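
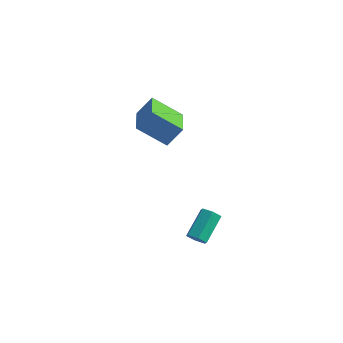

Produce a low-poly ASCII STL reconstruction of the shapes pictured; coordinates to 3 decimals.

solid 
facet normal -0.417 -0.469 -0.778
outer loop
vertex -2.836 -2.913 3.819
vertex -3.881 -1.192 3.342
vertex -1.385 -2.343 2.698
endloop
endfacet
facet normal 0.505 -0.832 0.231
outer loop
vertex -0.839 -1.728 3.718
vertex -2.836 -2.913 3.819
vertex -1.385 -2.343 2.698
endloop
endfacet
facet normal -0.417 -0.469 -0.778
outer loop
vertex -1.385 -2.343 2.698
vertex -3.881 -1.192 3.342
vertex -2.431 -0.621 2.221
endloop
endfacet
facet normal 0.756 0.297 -0.584
outer loop
vertex -2.431 -0.621 2.221
vertex -0.839 -1.728 3.718
vertex -1.385 -2.343 2.698
endloop
endfacet
facet normal -0.756 -0.297 0.584
outer loop
vertex -2.836 -2.913 3.819
vertex -3.335 -0.577 4.362
vertex -3.881 -1.192 3.342
endloop
endfacet
facet normal 0.505 -0.832 0.230
outer loop
vertex -2.289 -2.299 4.839
vertex -2.836 -2.913 3.819
vertex -0.839 -1.728 3.718
endloop
endfacet
facet normal -0.755 -0.297 0.584
outer loop
vertex -2.289 -2.299 4.839
vertex -3.335 -0.577 4.362
vertex -2.836 -2.913 3.819
endloop
endfacet
facet normal -0.506 0.831 -0.231
outer loop
vertex -3.881 -1.192 3.342
vertex -3.335 -0.577 4.362
vertex -2.431 -0.621 2.221
endloop
endfacet
facet normal 0.756 0.297 -0.584
outer loop
vertex -1.884 -0.007 3.241
vertex -0.839 -1.728 3.718
vertex -2.431 -0.621 2.221
endloop
endfacet
facet normal -0.505 0.832 -0.230
outer loop
vertex -2.431 -0.621 2.221
vertex -3.335 -0.577 4.362
vertex -1.884 -0.007 3.241
endloop
endfacet
facet normal 0.417 0.469 0.778
outer loop
vertex -1.884 -0.007 3.241
vertex -2.289 -2.299 4.839
vertex -0.839 -1.728 3.718
endloop
endfacet
facet normal 0.417 0.469 0.778
outer loop
vertex -3.335 -0.577 4.362
vertex -2.289 -2.299 4.839
vertex -1.884 -0.007 3.241
endloop
endfacet
facet normal 0.004 -0.834 -0.552
outer loop
vertex 1.137 -2.893 -3.557
vertex 0.813 -3.173 -3.136
vertex 0.537 -2.88 -3.581
endloop
endfacet
facet normal 0.045 0.552 -0.832
outer loop
vertex 1.137 -2.893 -3.557
vertex 0.537 -2.88 -3.581
vertex 1.13 -1.426 -2.584
endloop
endfacet
facet normal 0.045 0.552 -0.832
outer loop
vertex 1.13 -1.426 -2.584
vertex 0.537 -2.88 -3.581
vertex 0.53 -1.413 -2.608
endloop
endfacet
facet normal -0.004 0.833 0.554
outer loop
vertex 1.13 -1.426 -2.584
vertex 0.53 -1.413 -2.608
vertex 0.807 -1.707 -2.164
endloop
endfacet
facet normal 0.004 -0.834 -0.552
outer loop
vertex 0.537 -2.88 -3.581
vertex 0.813 -3.173 -3.136
vertex 0.214 -3.16 -3.16
endloop
endfacet
facet normal -0.843 0.295 -0.450
outer loop
vertex 0.537 -2.88 -3.581
vertex 0.214 -3.16 -3.16
vertex 0.53 -1.413 -2.608
endloop
endfacet
facet normal -0.843 0.295 -0.450
outer loop
vertex 0.53 -1.413 -2.608
vertex 0.214 -3.16 -3.16
vertex 0.207 -1.694 -2.187
endloop
endfacet
facet normal -0.003 0.833 0.553
outer loop
vertex 0.53 -1.413 -2.608
vertex 0.207 -1.694 -2.187
vertex 0.807 -1.707 -2.164
endloop
endfacet
facet normal 0.004 -0.833 -0.554
outer loop
vertex 0.214 -3.16 -3.16
vertex 0.813 -3.173 -3.136
vertex 0.49 -3.454 -2.716
endloop
endfacet
facet normal -0.888 -0.257 0.381
outer loop
vertex 0.214 -3.16 -3.16
vertex 0.49 -3.454 -2.716
vertex 0.207 -1.694 -2.187
endloop
endfacet
facet normal -0.888 -0.257 0.382
outer loop
vertex 0.207 -1.694 -2.187
vertex 0.49 -3.454 -2.716
vertex 0.483 -1.987 -1.743
endloop
endfacet
facet normal -0.003 0.834 0.552
outer loop
vertex 0.207 -1.694 -2.187
vertex 0.483 -1.987 -1.743
vertex 0.807 -1.707 -2.164
endloop
endfacet
facet normal 0.004 -0.833 -0.554
outer loop
vertex 0.49 -3.454 -2.716
vertex 0.813 -3.173 -3.136
vertex 1.09 -3.467 -2.692
endloop
endfacet
facet normal -0.045 -0.552 0.832
outer loop
vertex 0.49 -3.454 -2.716
vertex 1.09 -3.467 -2.692
vertex 0.483 -1.987 -1.743
endloop
endfacet
facet normal -0.045 -0.552 0.832
outer loop
vertex 0.483 -1.987 -1.743
vertex 1.09 -3.467 -2.692
vertex 1.083 -2.0 -1.719
endloop
endfacet
facet normal -0.004 0.834 0.552
outer loop
vertex 0.483 -1.987 -1.743
vertex 1.083 -2.0 -1.719
vertex 0.807 -1.707 -2.164
endloop
endfacet
facet normal 0.003 -0.833 -0.553
outer loop
vertex 1.09 -3.467 -2.692
vertex 0.813 -3.173 -3.136
vertex 1.413 -3.186 -3.113
endloop
endfacet
facet normal 0.843 -0.295 0.450
outer loop
vertex 1.09 -3.467 -2.692
vertex 1.413 -3.186 -3.113
vertex 1.083 -2.0 -1.719
endloop
endfacet
facet normal 0.843 -0.295 0.450
outer loop
vertex 1.083 -2.0 -1.719
vertex 1.413 -3.186 -3.113
vertex 1.406 -1.72 -2.14
endloop
endfacet
facet normal -0.004 0.834 0.552
outer loop
vertex 1.083 -2.0 -1.719
vertex 1.406 -1.72 -2.14
vertex 0.807 -1.707 -2.164
endloop
endfacet
facet normal 0.003 -0.834 -0.552
outer loop
vertex 1.413 -3.186 -3.113
vertex 0.813 -3.173 -3.136
vertex 1.137 -2.893 -3.557
endloop
endfacet
facet normal 0.888 0.258 -0.382
outer loop
vertex 1.413 -3.186 -3.113
vertex 1.137 -2.893 -3.557
vertex 1.406 -1.72 -2.14
endloop
endfacet
facet normal 0.888 0.257 -0.382
outer loop
vertex 1.406 -1.72 -2.14
vertex 1.137 -2.893 -3.557
vertex 1.13 -1.426 -2.584
endloop
endfacet
facet normal -0.004 0.833 0.554
outer loop
vertex 1.406 -1.72 -2.14
vertex 1.13 -1.426 -2.584
vertex 0.807 -1.707 -2.164
endloop
endfacet

endsolid


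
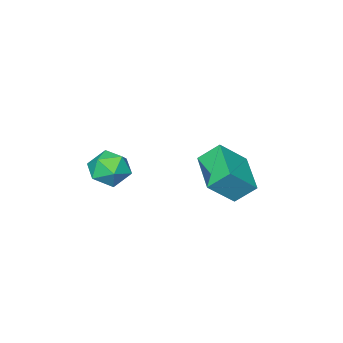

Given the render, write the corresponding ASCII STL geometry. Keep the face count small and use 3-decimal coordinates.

solid 
facet normal -0.751 -0.581 0.314
outer loop
vertex 1.031 -3.331 0.648
vertex 1.509 -4.186 0.211
vertex 1.723 -3.913 1.226
endloop
endfacet
facet normal -0.654 -0.027 0.756
outer loop
vertex 1.031 -3.331 0.648
vertex 1.723 -3.913 1.226
vertex 1.744 -2.842 1.283
endloop
endfacet
facet normal -0.728 0.573 0.376
outer loop
vertex 1.031 -3.331 0.648
vertex 1.744 -2.842 1.283
vertex 1.544 -2.454 0.304
endloop
endfacet
facet normal -0.870 0.392 -0.299
outer loop
vertex 1.031 -3.331 0.648
vertex 1.544 -2.454 0.304
vertex 1.398 -3.284 -0.359
endloop
endfacet
facet normal -0.885 -0.322 -0.337
outer loop
vertex 1.031 -3.331 0.648
vertex 1.398 -3.284 -0.359
vertex 1.509 -4.186 0.211
endloop
endfacet
facet normal 0.016 -0.053 0.998
outer loop
vertex 1.744 -2.842 1.283
vertex 1.723 -3.913 1.226
vertex 2.662 -3.396 1.239
endloop
endfacet
facet normal -0.141 -0.948 0.285
outer loop
vertex 1.723 -3.913 1.226
vertex 1.509 -4.186 0.211
vertex 2.516 -4.226 0.576
endloop
endfacet
facet normal -0.357 -0.530 -0.769
outer loop
vertex 1.509 -4.186 0.211
vertex 1.398 -3.284 -0.359
vertex 2.316 -3.838 -0.403
endloop
endfacet
facet normal -0.334 0.624 -0.707
outer loop
vertex 1.398 -3.284 -0.359
vertex 1.544 -2.454 0.304
vertex 2.337 -2.767 -0.346
endloop
endfacet
facet normal -0.103 0.917 0.385
outer loop
vertex 1.544 -2.454 0.304
vertex 1.744 -2.842 1.283
vertex 2.551 -2.494 0.669
endloop
endfacet
facet normal 0.870 -0.392 0.299
outer loop
vertex 3.029 -3.349 0.232
vertex 2.662 -3.396 1.239
vertex 2.516 -4.226 0.576
endloop
endfacet
facet normal 0.728 -0.573 -0.376
outer loop
vertex 3.029 -3.349 0.232
vertex 2.516 -4.226 0.576
vertex 2.316 -3.838 -0.403
endloop
endfacet
facet normal 0.654 0.027 -0.756
outer loop
vertex 3.029 -3.349 0.232
vertex 2.316 -3.838 -0.403
vertex 2.337 -2.767 -0.346
endloop
endfacet
facet normal 0.751 0.581 -0.314
outer loop
vertex 3.029 -3.349 0.232
vertex 2.337 -2.767 -0.346
vertex 2.551 -2.494 0.669
endloop
endfacet
facet normal 0.885 0.322 0.337
outer loop
vertex 3.029 -3.349 0.232
vertex 2.551 -2.494 0.669
vertex 2.662 -3.396 1.239
endloop
endfacet
facet normal 0.334 -0.624 0.707
outer loop
vertex 2.516 -4.226 0.576
vertex 2.662 -3.396 1.239
vertex 1.723 -3.913 1.226
endloop
endfacet
facet normal 0.103 -0.917 -0.385
outer loop
vertex 2.316 -3.838 -0.403
vertex 2.516 -4.226 0.576
vertex 1.509 -4.186 0.211
endloop
endfacet
facet normal -0.016 0.053 -0.998
outer loop
vertex 2.337 -2.767 -0.346
vertex 2.316 -3.838 -0.403
vertex 1.398 -3.284 -0.359
endloop
endfacet
facet normal 0.141 0.948 -0.285
outer loop
vertex 2.551 -2.494 0.669
vertex 2.337 -2.767 -0.346
vertex 1.544 -2.454 0.304
endloop
endfacet
facet normal 0.357 0.530 0.769
outer loop
vertex 2.662 -3.396 1.239
vertex 2.551 -2.494 0.669
vertex 1.744 -2.842 1.283
endloop
endfacet
facet normal -0.478 0.559 0.677
outer loop
vertex -0.499 0.774 2.57
vertex 0.653 2.467 1.985
vertex -1.724 1.19 1.362
endloop
endfacet
facet normal -0.541 -0.794 0.275
outer loop
vertex -1.113 0.473 0.495
vertex -0.499 0.774 2.57
vertex -1.724 1.19 1.362
endloop
endfacet
facet normal -0.478 0.559 0.677
outer loop
vertex -1.724 1.19 1.362
vertex 0.653 2.467 1.985
vertex -0.572 2.883 0.777
endloop
endfacet
facet normal -0.692 0.235 -0.682
outer loop
vertex -0.572 2.883 0.777
vertex -1.113 0.473 0.495
vertex -1.724 1.19 1.362
endloop
endfacet
facet normal 0.692 -0.235 0.682
outer loop
vertex -0.499 0.774 2.57
vertex 1.264 1.75 1.118
vertex 0.653 2.467 1.985
endloop
endfacet
facet normal -0.541 -0.794 0.275
outer loop
vertex 0.112 0.057 1.703
vertex -0.499 0.774 2.57
vertex -1.113 0.473 0.495
endloop
endfacet
facet normal 0.692 -0.235 0.682
outer loop
vertex 0.112 0.057 1.703
vertex 1.264 1.75 1.118
vertex -0.499 0.774 2.57
endloop
endfacet
facet normal 0.541 0.794 -0.275
outer loop
vertex 0.653 2.467 1.985
vertex 1.264 1.75 1.118
vertex -0.572 2.883 0.777
endloop
endfacet
facet normal -0.692 0.235 -0.682
outer loop
vertex 0.039 2.166 -0.09
vertex -1.113 0.473 0.495
vertex -0.572 2.883 0.777
endloop
endfacet
facet normal 0.541 0.794 -0.275
outer loop
vertex -0.572 2.883 0.777
vertex 1.264 1.75 1.118
vertex 0.039 2.166 -0.09
endloop
endfacet
facet normal 0.478 -0.559 -0.677
outer loop
vertex 0.039 2.166 -0.09
vertex 0.112 0.057 1.703
vertex -1.113 0.473 0.495
endloop
endfacet
facet normal 0.478 -0.559 -0.677
outer loop
vertex 1.264 1.75 1.118
vertex 0.112 0.057 1.703
vertex 0.039 2.166 -0.09
endloop
endfacet

endsolid


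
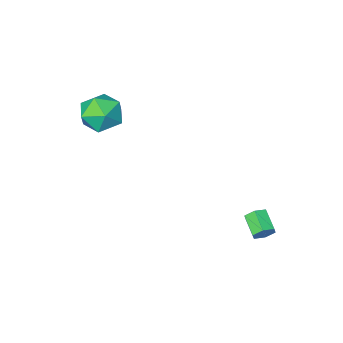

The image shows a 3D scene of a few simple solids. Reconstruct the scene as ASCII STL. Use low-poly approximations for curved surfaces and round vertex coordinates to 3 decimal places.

solid 
facet normal -0.382 0.836 0.394
outer loop
vertex 2.096 -2.5 2.265
vertex 1.899 -3.085 3.317
vertex 2.959 -2.512 3.127
endloop
endfacet
facet normal 0.113 0.989 -0.099
outer loop
vertex 2.096 -2.5 2.265
vertex 2.959 -2.512 3.127
vertex 3.265 -2.664 1.956
endloop
endfacet
facet normal -0.092 0.693 -0.715
outer loop
vertex 2.096 -2.5 2.265
vertex 3.265 -2.664 1.956
vertex 2.394 -3.33 1.422
endloop
endfacet
facet normal -0.712 0.358 -0.604
outer loop
vertex 2.096 -2.5 2.265
vertex 2.394 -3.33 1.422
vertex 1.55 -3.591 2.263
endloop
endfacet
facet normal -0.891 0.446 0.081
outer loop
vertex 2.096 -2.5 2.265
vertex 1.55 -3.591 2.263
vertex 1.899 -3.085 3.317
endloop
endfacet
facet normal 0.724 0.682 0.101
outer loop
vertex 3.265 -2.664 1.956
vertex 2.959 -2.512 3.127
vertex 3.79 -3.349 2.817
endloop
endfacet
facet normal -0.074 0.435 0.897
outer loop
vertex 2.959 -2.512 3.127
vertex 1.899 -3.085 3.317
vertex 2.946 -3.61 3.658
endloop
endfacet
facet normal -0.899 -0.196 0.392
outer loop
vertex 1.899 -3.085 3.317
vertex 1.55 -3.591 2.263
vertex 2.075 -4.276 3.124
endloop
endfacet
facet normal -0.609 -0.339 -0.717
outer loop
vertex 1.55 -3.591 2.263
vertex 2.394 -3.33 1.422
vertex 2.381 -4.428 1.953
endloop
endfacet
facet normal 0.394 0.203 -0.896
outer loop
vertex 2.394 -3.33 1.422
vertex 3.265 -2.664 1.956
vertex 3.441 -3.855 1.763
endloop
endfacet
facet normal 0.712 -0.358 0.604
outer loop
vertex 3.244 -4.44 2.815
vertex 3.79 -3.349 2.817
vertex 2.946 -3.61 3.658
endloop
endfacet
facet normal 0.092 -0.693 0.715
outer loop
vertex 3.244 -4.44 2.815
vertex 2.946 -3.61 3.658
vertex 2.075 -4.276 3.124
endloop
endfacet
facet normal -0.113 -0.989 0.099
outer loop
vertex 3.244 -4.44 2.815
vertex 2.075 -4.276 3.124
vertex 2.381 -4.428 1.953
endloop
endfacet
facet normal 0.382 -0.836 -0.394
outer loop
vertex 3.244 -4.44 2.815
vertex 2.381 -4.428 1.953
vertex 3.441 -3.855 1.763
endloop
endfacet
facet normal 0.891 -0.446 -0.081
outer loop
vertex 3.244 -4.44 2.815
vertex 3.441 -3.855 1.763
vertex 3.79 -3.349 2.817
endloop
endfacet
facet normal 0.609 0.339 0.717
outer loop
vertex 2.946 -3.61 3.658
vertex 3.79 -3.349 2.817
vertex 2.959 -2.512 3.127
endloop
endfacet
facet normal -0.394 -0.203 0.896
outer loop
vertex 2.075 -4.276 3.124
vertex 2.946 -3.61 3.658
vertex 1.899 -3.085 3.317
endloop
endfacet
facet normal -0.724 -0.682 -0.101
outer loop
vertex 2.381 -4.428 1.953
vertex 2.075 -4.276 3.124
vertex 1.55 -3.591 2.263
endloop
endfacet
facet normal 0.074 -0.435 -0.897
outer loop
vertex 3.441 -3.855 1.763
vertex 2.381 -4.428 1.953
vertex 2.394 -3.33 1.422
endloop
endfacet
facet normal 0.899 0.196 -0.392
outer loop
vertex 3.79 -3.349 2.817
vertex 3.441 -3.855 1.763
vertex 3.265 -2.664 1.956
endloop
endfacet
facet normal 0.169 0.895 -0.414
outer loop
vertex -1.947 2.884 -4.088
vertex -2.337 3.145 -3.683
vertex -1.734 3.095 -3.545
endloop
endfacet
facet normal 0.924 -0.290 -0.250
outer loop
vertex -1.947 2.884 -4.088
vertex -1.734 3.095 -3.545
vertex -2.153 1.793 -3.581
endloop
endfacet
facet normal 0.924 -0.291 -0.248
outer loop
vertex -2.153 1.793 -3.581
vertex -1.734 3.095 -3.545
vertex -1.941 2.005 -3.039
endloop
endfacet
facet normal -0.170 -0.894 0.416
outer loop
vertex -2.153 1.793 -3.581
vertex -1.941 2.005 -3.039
vertex -2.543 2.055 -3.177
endloop
endfacet
facet normal 0.169 0.893 -0.416
outer loop
vertex -1.734 3.095 -3.545
vertex -2.337 3.145 -3.683
vertex -2.124 3.357 -3.141
endloop
endfacet
facet normal 0.758 0.150 0.634
outer loop
vertex -1.734 3.095 -3.545
vertex -2.124 3.357 -3.141
vertex -1.941 2.005 -3.039
endloop
endfacet
facet normal 0.759 0.151 0.633
outer loop
vertex -1.941 2.005 -3.039
vertex -2.124 3.357 -3.141
vertex -2.331 2.267 -2.634
endloop
endfacet
facet normal -0.169 -0.894 0.415
outer loop
vertex -1.941 2.005 -3.039
vertex -2.331 2.267 -2.634
vertex -2.543 2.055 -3.177
endloop
endfacet
facet normal 0.169 0.893 -0.416
outer loop
vertex -2.124 3.357 -3.141
vertex -2.337 3.145 -3.683
vertex -2.727 3.407 -3.279
endloop
endfacet
facet normal -0.165 0.442 0.882
outer loop
vertex -2.124 3.357 -3.141
vertex -2.727 3.407 -3.279
vertex -2.331 2.267 -2.634
endloop
endfacet
facet normal -0.166 0.441 0.882
outer loop
vertex -2.331 2.267 -2.634
vertex -2.727 3.407 -3.279
vertex -2.933 2.316 -2.772
endloop
endfacet
facet normal -0.168 -0.894 0.415
outer loop
vertex -2.331 2.267 -2.634
vertex -2.933 2.316 -2.772
vertex -2.543 2.055 -3.177
endloop
endfacet
facet normal 0.170 0.894 -0.416
outer loop
vertex -2.727 3.407 -3.279
vertex -2.337 3.145 -3.683
vertex -2.939 3.195 -3.821
endloop
endfacet
facet normal -0.924 0.290 0.248
outer loop
vertex -2.727 3.407 -3.279
vertex -2.939 3.195 -3.821
vertex -2.933 2.316 -2.772
endloop
endfacet
facet normal -0.924 0.291 0.249
outer loop
vertex -2.933 2.316 -2.772
vertex -2.939 3.195 -3.821
vertex -3.146 2.105 -3.315
endloop
endfacet
facet normal -0.169 -0.895 0.414
outer loop
vertex -2.933 2.316 -2.772
vertex -3.146 2.105 -3.315
vertex -2.543 2.055 -3.177
endloop
endfacet
facet normal 0.169 0.894 -0.415
outer loop
vertex -2.939 3.195 -3.821
vertex -2.337 3.145 -3.683
vertex -2.549 2.933 -4.226
endloop
endfacet
facet normal -0.759 -0.150 -0.634
outer loop
vertex -2.939 3.195 -3.821
vertex -2.549 2.933 -4.226
vertex -3.146 2.105 -3.315
endloop
endfacet
facet normal -0.758 -0.151 -0.634
outer loop
vertex -3.146 2.105 -3.315
vertex -2.549 2.933 -4.226
vertex -2.756 1.843 -3.719
endloop
endfacet
facet normal -0.169 -0.893 0.416
outer loop
vertex -3.146 2.105 -3.315
vertex -2.756 1.843 -3.719
vertex -2.543 2.055 -3.177
endloop
endfacet
facet normal 0.168 0.894 -0.415
outer loop
vertex -2.549 2.933 -4.226
vertex -2.337 3.145 -3.683
vertex -1.947 2.884 -4.088
endloop
endfacet
facet normal 0.166 -0.442 -0.882
outer loop
vertex -2.549 2.933 -4.226
vertex -1.947 2.884 -4.088
vertex -2.756 1.843 -3.719
endloop
endfacet
facet normal 0.165 -0.441 -0.882
outer loop
vertex -2.756 1.843 -3.719
vertex -1.947 2.884 -4.088
vertex -2.153 1.793 -3.581
endloop
endfacet
facet normal -0.169 -0.893 0.416
outer loop
vertex -2.756 1.843 -3.719
vertex -2.153 1.793 -3.581
vertex -2.543 2.055 -3.177
endloop
endfacet

endsolid


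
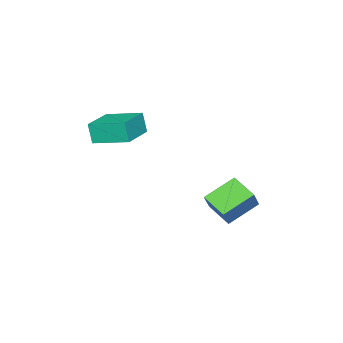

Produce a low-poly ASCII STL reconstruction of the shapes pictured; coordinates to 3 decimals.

solid 
facet normal -0.975 -0.176 -0.138
outer loop
vertex 1.472 -3.0 4.004
vertex 1.018 -0.921 4.562
vertex 1.586 -2.636 2.74
endloop
endfacet
facet normal 0.206 -0.945 -0.254
outer loop
vertex 3.682 -2.259 3.038
vertex 1.472 -3.0 4.004
vertex 1.586 -2.636 2.74
endloop
endfacet
facet normal -0.975 -0.175 -0.139
outer loop
vertex 1.586 -2.636 2.74
vertex 1.018 -0.921 4.562
vertex 1.133 -0.557 3.298
endloop
endfacet
facet normal 0.087 0.276 -0.957
outer loop
vertex 1.133 -0.557 3.298
vertex 3.682 -2.259 3.038
vertex 1.586 -2.636 2.74
endloop
endfacet
facet normal -0.086 -0.276 0.957
outer loop
vertex 1.472 -3.0 4.004
vertex 3.114 -0.544 4.86
vertex 1.018 -0.921 4.562
endloop
endfacet
facet normal 0.206 -0.945 -0.253
outer loop
vertex 3.567 -2.623 4.302
vertex 1.472 -3.0 4.004
vertex 3.682 -2.259 3.038
endloop
endfacet
facet normal -0.087 -0.276 0.957
outer loop
vertex 3.567 -2.623 4.302
vertex 3.114 -0.544 4.86
vertex 1.472 -3.0 4.004
endloop
endfacet
facet normal -0.206 0.945 0.253
outer loop
vertex 1.018 -0.921 4.562
vertex 3.114 -0.544 4.86
vertex 1.133 -0.557 3.298
endloop
endfacet
facet normal 0.087 0.276 -0.957
outer loop
vertex 3.228 -0.18 3.596
vertex 3.682 -2.259 3.038
vertex 1.133 -0.557 3.298
endloop
endfacet
facet normal -0.206 0.945 0.254
outer loop
vertex 1.133 -0.557 3.298
vertex 3.114 -0.544 4.86
vertex 3.228 -0.18 3.596
endloop
endfacet
facet normal 0.975 0.175 0.139
outer loop
vertex 3.228 -0.18 3.596
vertex 3.567 -2.623 4.302
vertex 3.682 -2.259 3.038
endloop
endfacet
facet normal 0.975 0.175 0.138
outer loop
vertex 3.114 -0.544 4.86
vertex 3.567 -2.623 4.302
vertex 3.228 -0.18 3.596
endloop
endfacet
facet normal -0.573 -0.164 -0.803
outer loop
vertex -3.776 2.181 -2.524
vertex -3.353 3.739 -3.144
vertex -2.087 1.312 -3.553
endloop
endfacet
facet normal -0.245 -0.901 0.359
outer loop
vertex -1.147 1.581 -2.236
vertex -3.776 2.181 -2.524
vertex -2.087 1.312 -3.553
endloop
endfacet
facet normal -0.573 -0.164 -0.803
outer loop
vertex -2.087 1.312 -3.553
vertex -3.353 3.739 -3.144
vertex -1.664 2.871 -4.173
endloop
endfacet
facet normal 0.782 -0.402 -0.476
outer loop
vertex -1.664 2.871 -4.173
vertex -1.147 1.581 -2.236
vertex -2.087 1.312 -3.553
endloop
endfacet
facet normal -0.782 0.402 0.476
outer loop
vertex -3.776 2.181 -2.524
vertex -2.413 4.008 -1.827
vertex -3.353 3.739 -3.144
endloop
endfacet
facet normal -0.245 -0.901 0.358
outer loop
vertex -2.836 2.449 -1.207
vertex -3.776 2.181 -2.524
vertex -1.147 1.581 -2.236
endloop
endfacet
facet normal -0.782 0.402 0.476
outer loop
vertex -2.836 2.449 -1.207
vertex -2.413 4.008 -1.827
vertex -3.776 2.181 -2.524
endloop
endfacet
facet normal 0.245 0.901 -0.359
outer loop
vertex -3.353 3.739 -3.144
vertex -2.413 4.008 -1.827
vertex -1.664 2.871 -4.173
endloop
endfacet
facet normal 0.782 -0.402 -0.476
outer loop
vertex -0.724 3.139 -2.856
vertex -1.147 1.581 -2.236
vertex -1.664 2.871 -4.173
endloop
endfacet
facet normal 0.245 0.901 -0.358
outer loop
vertex -1.664 2.871 -4.173
vertex -2.413 4.008 -1.827
vertex -0.724 3.139 -2.856
endloop
endfacet
facet normal 0.573 0.164 0.803
outer loop
vertex -0.724 3.139 -2.856
vertex -2.836 2.449 -1.207
vertex -1.147 1.581 -2.236
endloop
endfacet
facet normal 0.573 0.164 0.803
outer loop
vertex -2.413 4.008 -1.827
vertex -2.836 2.449 -1.207
vertex -0.724 3.139 -2.856
endloop
endfacet

endsolid


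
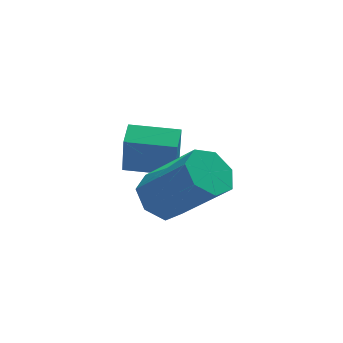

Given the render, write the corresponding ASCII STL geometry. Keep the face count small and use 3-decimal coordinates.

solid 
facet normal -0.525 0.473 -0.708
outer loop
vertex 1.943 -2.778 -0.136
vertex 1.233 -3.159 0.136
vertex 1.566 -2.417 0.385
endloop
endfacet
facet normal 0.681 0.732 -0.015
outer loop
vertex 1.943 -2.778 -0.136
vertex 1.566 -2.417 0.385
vertex 3.077 -3.801 1.392
endloop
endfacet
facet normal 0.681 0.732 -0.015
outer loop
vertex 3.077 -3.801 1.392
vertex 1.566 -2.417 0.385
vertex 2.7 -3.44 1.913
endloop
endfacet
facet normal 0.524 -0.473 0.708
outer loop
vertex 3.077 -3.801 1.392
vertex 2.7 -3.44 1.913
vertex 2.367 -4.181 1.664
endloop
endfacet
facet normal -0.525 0.473 -0.707
outer loop
vertex 1.566 -2.417 0.385
vertex 1.233 -3.159 0.136
vertex 0.938 -2.615 0.719
endloop
endfacet
facet normal 0.025 0.839 0.544
outer loop
vertex 1.566 -2.417 0.385
vertex 0.938 -2.615 0.719
vertex 2.7 -3.44 1.913
endloop
endfacet
facet normal 0.025 0.840 0.543
outer loop
vertex 2.7 -3.44 1.913
vertex 0.938 -2.615 0.719
vertex 2.073 -3.637 2.247
endloop
endfacet
facet normal 0.525 -0.474 0.707
outer loop
vertex 2.7 -3.44 1.913
vertex 2.073 -3.637 2.247
vertex 2.367 -4.181 1.664
endloop
endfacet
facet normal -0.525 0.473 -0.707
outer loop
vertex 0.938 -2.615 0.719
vertex 1.233 -3.159 0.136
vertex 0.533 -3.222 0.614
endloop
endfacet
facet normal -0.650 0.314 0.692
outer loop
vertex 0.938 -2.615 0.719
vertex 0.533 -3.222 0.614
vertex 2.073 -3.637 2.247
endloop
endfacet
facet normal -0.650 0.314 0.692
outer loop
vertex 2.073 -3.637 2.247
vertex 0.533 -3.222 0.614
vertex 1.667 -4.244 2.141
endloop
endfacet
facet normal 0.525 -0.474 0.707
outer loop
vertex 2.073 -3.637 2.247
vertex 1.667 -4.244 2.141
vertex 2.367 -4.181 1.664
endloop
endfacet
facet normal -0.525 0.474 -0.707
outer loop
vertex 0.533 -3.222 0.614
vertex 1.233 -3.159 0.136
vertex 0.654 -3.781 0.149
endloop
endfacet
facet normal -0.835 -0.447 0.321
outer loop
vertex 0.533 -3.222 0.614
vertex 0.654 -3.781 0.149
vertex 1.667 -4.244 2.141
endloop
endfacet
facet normal -0.835 -0.446 0.321
outer loop
vertex 1.667 -4.244 2.141
vertex 0.654 -3.781 0.149
vertex 1.788 -4.804 1.677
endloop
endfacet
facet normal 0.525 -0.473 0.708
outer loop
vertex 1.667 -4.244 2.141
vertex 1.788 -4.804 1.677
vertex 2.367 -4.181 1.664
endloop
endfacet
facet normal -0.525 0.474 -0.707
outer loop
vertex 0.654 -3.781 0.149
vertex 1.233 -3.159 0.136
vertex 1.212 -3.872 -0.326
endloop
endfacet
facet normal -0.392 -0.872 -0.293
outer loop
vertex 0.654 -3.781 0.149
vertex 1.212 -3.872 -0.326
vertex 1.788 -4.804 1.677
endloop
endfacet
facet normal -0.392 -0.872 -0.293
outer loop
vertex 1.788 -4.804 1.677
vertex 1.212 -3.872 -0.326
vertex 2.346 -4.895 1.202
endloop
endfacet
facet normal 0.525 -0.473 0.707
outer loop
vertex 1.788 -4.804 1.677
vertex 2.346 -4.895 1.202
vertex 2.367 -4.181 1.664
endloop
endfacet
facet normal -0.524 0.474 -0.707
outer loop
vertex 1.212 -3.872 -0.326
vertex 1.233 -3.159 0.136
vertex 1.785 -3.426 -0.452
endloop
endfacet
facet normal 0.347 -0.640 -0.686
outer loop
vertex 1.212 -3.872 -0.326
vertex 1.785 -3.426 -0.452
vertex 2.346 -4.895 1.202
endloop
endfacet
facet normal 0.347 -0.640 -0.686
outer loop
vertex 2.346 -4.895 1.202
vertex 1.785 -3.426 -0.452
vertex 2.919 -4.448 1.075
endloop
endfacet
facet normal 0.526 -0.473 0.707
outer loop
vertex 2.346 -4.895 1.202
vertex 2.919 -4.448 1.075
vertex 2.367 -4.181 1.664
endloop
endfacet
facet normal -0.525 0.473 -0.708
outer loop
vertex 1.785 -3.426 -0.452
vertex 1.233 -3.159 0.136
vertex 1.943 -2.778 -0.136
endloop
endfacet
facet normal 0.824 0.073 -0.562
outer loop
vertex 1.785 -3.426 -0.452
vertex 1.943 -2.778 -0.136
vertex 2.919 -4.448 1.075
endloop
endfacet
facet normal 0.824 0.074 -0.562
outer loop
vertex 2.919 -4.448 1.075
vertex 1.943 -2.778 -0.136
vertex 3.077 -3.801 1.392
endloop
endfacet
facet normal 0.525 -0.474 0.707
outer loop
vertex 2.919 -4.448 1.075
vertex 3.077 -3.801 1.392
vertex 2.367 -4.181 1.664
endloop
endfacet
facet normal -0.938 0.340 0.065
outer loop
vertex 0.581 -1.367 1.327
vertex 0.882 -0.569 1.5
vertex 0.592 -1.074 -0.042
endloop
endfacet
facet normal -0.346 -0.917 -0.199
outer loop
vertex 2.018 -1.591 -0.14
vertex 0.581 -1.367 1.327
vertex 0.592 -1.074 -0.042
endloop
endfacet
facet normal -0.938 0.341 0.065
outer loop
vertex 0.592 -1.074 -0.042
vertex 0.882 -0.569 1.5
vertex 0.894 -0.276 0.132
endloop
endfacet
facet normal 0.009 0.210 -0.978
outer loop
vertex 0.894 -0.276 0.132
vertex 2.018 -1.591 -0.14
vertex 0.592 -1.074 -0.042
endloop
endfacet
facet normal -0.008 -0.209 0.978
outer loop
vertex 0.581 -1.367 1.327
vertex 2.308 -1.086 1.402
vertex 0.882 -0.569 1.5
endloop
endfacet
facet normal -0.346 -0.917 -0.199
outer loop
vertex 2.006 -1.884 1.228
vertex 0.581 -1.367 1.327
vertex 2.018 -1.591 -0.14
endloop
endfacet
facet normal -0.008 -0.210 0.978
outer loop
vertex 2.006 -1.884 1.228
vertex 2.308 -1.086 1.402
vertex 0.581 -1.367 1.327
endloop
endfacet
facet normal 0.346 0.917 0.199
outer loop
vertex 0.882 -0.569 1.5
vertex 2.308 -1.086 1.402
vertex 0.894 -0.276 0.132
endloop
endfacet
facet normal 0.008 0.209 -0.978
outer loop
vertex 2.319 -0.793 0.033
vertex 2.018 -1.591 -0.14
vertex 0.894 -0.276 0.132
endloop
endfacet
facet normal 0.346 0.917 0.199
outer loop
vertex 0.894 -0.276 0.132
vertex 2.308 -1.086 1.402
vertex 2.319 -0.793 0.033
endloop
endfacet
facet normal 0.938 -0.340 -0.065
outer loop
vertex 2.319 -0.793 0.033
vertex 2.006 -1.884 1.228
vertex 2.018 -1.591 -0.14
endloop
endfacet
facet normal 0.938 -0.341 -0.065
outer loop
vertex 2.308 -1.086 1.402
vertex 2.006 -1.884 1.228
vertex 2.319 -0.793 0.033
endloop
endfacet

endsolid


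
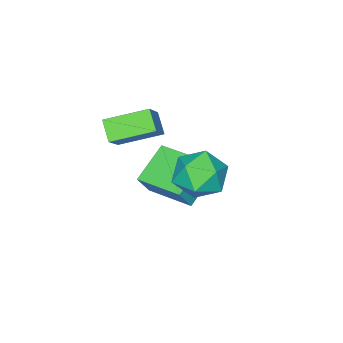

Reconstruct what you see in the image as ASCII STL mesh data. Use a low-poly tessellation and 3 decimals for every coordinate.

solid 
facet normal -0.867 -0.107 0.487
outer loop
vertex -3.123 -3.925 -1.016
vertex -3.256 -1.831 -0.794
vertex -3.721 -3.852 -2.065
endloop
endfacet
facet normal 0.064 -0.992 -0.105
outer loop
vertex -2.084 -3.649 -2.986
vertex -3.123 -3.925 -1.016
vertex -3.721 -3.852 -2.065
endloop
endfacet
facet normal -0.867 -0.107 0.487
outer loop
vertex -3.721 -3.852 -2.065
vertex -3.256 -1.831 -0.794
vertex -3.855 -1.758 -1.843
endloop
endfacet
facet normal -0.495 0.060 -0.867
outer loop
vertex -3.855 -1.758 -1.843
vertex -2.084 -3.649 -2.986
vertex -3.721 -3.852 -2.065
endloop
endfacet
facet normal 0.495 -0.060 0.867
outer loop
vertex -3.123 -3.925 -1.016
vertex -1.619 -1.628 -1.715
vertex -3.256 -1.831 -0.794
endloop
endfacet
facet normal 0.064 -0.992 -0.105
outer loop
vertex -1.485 -3.722 -1.937
vertex -3.123 -3.925 -1.016
vertex -2.084 -3.649 -2.986
endloop
endfacet
facet normal 0.495 -0.060 0.867
outer loop
vertex -1.485 -3.722 -1.937
vertex -1.619 -1.628 -1.715
vertex -3.123 -3.925 -1.016
endloop
endfacet
facet normal -0.064 0.992 0.105
outer loop
vertex -3.256 -1.831 -0.794
vertex -1.619 -1.628 -1.715
vertex -3.855 -1.758 -1.843
endloop
endfacet
facet normal -0.495 0.060 -0.867
outer loop
vertex -2.217 -1.555 -2.764
vertex -2.084 -3.649 -2.986
vertex -3.855 -1.758 -1.843
endloop
endfacet
facet normal -0.064 0.992 0.105
outer loop
vertex -3.855 -1.758 -1.843
vertex -1.619 -1.628 -1.715
vertex -2.217 -1.555 -2.764
endloop
endfacet
facet normal 0.867 0.107 -0.487
outer loop
vertex -2.217 -1.555 -2.764
vertex -1.485 -3.722 -1.937
vertex -2.084 -3.649 -2.986
endloop
endfacet
facet normal 0.867 0.107 -0.487
outer loop
vertex -1.619 -1.628 -1.715
vertex -1.485 -3.722 -1.937
vertex -2.217 -1.555 -2.764
endloop
endfacet
facet normal -0.504 0.491 0.711
outer loop
vertex -0.598 1.07 2.024
vertex -1.596 0.785 1.514
vertex -1.138 0.091 2.317
endloop
endfacet
facet normal 0.109 0.229 0.967
outer loop
vertex -0.598 1.07 2.024
vertex -1.138 0.091 2.317
vertex 0.011 0.101 2.185
endloop
endfacet
facet normal 0.643 0.501 0.579
outer loop
vertex -0.598 1.07 2.024
vertex 0.011 0.101 2.185
vertex 0.263 0.801 1.3
endloop
endfacet
facet normal 0.361 0.929 0.084
outer loop
vertex -0.598 1.07 2.024
vertex 0.263 0.801 1.3
vertex -0.73 1.224 0.885
endloop
endfacet
facet normal -0.348 0.923 0.165
outer loop
vertex -0.598 1.07 2.024
vertex -0.73 1.224 0.885
vertex -1.596 0.785 1.514
endloop
endfacet
facet normal 0.104 -0.477 0.872
outer loop
vertex 0.011 0.101 2.185
vertex -1.138 0.091 2.317
vertex -0.61 -0.784 1.775
endloop
endfacet
facet normal -0.887 -0.056 0.458
outer loop
vertex -1.138 0.091 2.317
vertex -1.596 0.785 1.514
vertex -1.603 -0.361 1.36
endloop
endfacet
facet normal -0.636 0.644 -0.426
outer loop
vertex -1.596 0.785 1.514
vertex -0.73 1.224 0.885
vertex -1.351 0.339 0.475
endloop
endfacet
facet normal 0.512 0.654 -0.557
outer loop
vertex -0.73 1.224 0.885
vertex 0.263 0.801 1.3
vertex -0.202 0.349 0.343
endloop
endfacet
facet normal 0.969 -0.039 0.245
outer loop
vertex 0.263 0.801 1.3
vertex 0.011 0.101 2.185
vertex 0.256 -0.345 1.146
endloop
endfacet
facet normal -0.361 -0.929 -0.084
outer loop
vertex -0.742 -0.63 0.636
vertex -0.61 -0.784 1.775
vertex -1.603 -0.361 1.36
endloop
endfacet
facet normal -0.643 -0.501 -0.579
outer loop
vertex -0.742 -0.63 0.636
vertex -1.603 -0.361 1.36
vertex -1.351 0.339 0.475
endloop
endfacet
facet normal -0.109 -0.229 -0.967
outer loop
vertex -0.742 -0.63 0.636
vertex -1.351 0.339 0.475
vertex -0.202 0.349 0.343
endloop
endfacet
facet normal 0.504 -0.491 -0.711
outer loop
vertex -0.742 -0.63 0.636
vertex -0.202 0.349 0.343
vertex 0.256 -0.345 1.146
endloop
endfacet
facet normal 0.348 -0.923 -0.165
outer loop
vertex -0.742 -0.63 0.636
vertex 0.256 -0.345 1.146
vertex -0.61 -0.784 1.775
endloop
endfacet
facet normal -0.512 -0.654 0.557
outer loop
vertex -1.603 -0.361 1.36
vertex -0.61 -0.784 1.775
vertex -1.138 0.091 2.317
endloop
endfacet
facet normal -0.969 0.039 -0.245
outer loop
vertex -1.351 0.339 0.475
vertex -1.603 -0.361 1.36
vertex -1.596 0.785 1.514
endloop
endfacet
facet normal -0.104 0.477 -0.872
outer loop
vertex -0.202 0.349 0.343
vertex -1.351 0.339 0.475
vertex -0.73 1.224 0.885
endloop
endfacet
facet normal 0.887 0.056 -0.458
outer loop
vertex 0.256 -0.345 1.146
vertex -0.202 0.349 0.343
vertex 0.263 0.801 1.3
endloop
endfacet
facet normal 0.636 -0.644 0.426
outer loop
vertex -0.61 -0.784 1.775
vertex 0.256 -0.345 1.146
vertex 0.011 0.101 2.185
endloop
endfacet
facet normal -0.632 -0.327 -0.703
outer loop
vertex -1.604 -5.152 0.63
vertex -2.882 -3.893 1.193
vertex -1.213 -4.452 -0.047
endloop
endfacet
facet normal 0.680 -0.670 -0.300
outer loop
vertex -0.158 -3.907 1.127
vertex -1.604 -5.152 0.63
vertex -1.213 -4.452 -0.047
endloop
endfacet
facet normal -0.632 -0.326 -0.703
outer loop
vertex -1.213 -4.452 -0.047
vertex -2.882 -3.893 1.193
vertex -2.49 -3.193 0.516
endloop
endfacet
facet normal 0.373 0.667 -0.645
outer loop
vertex -2.49 -3.193 0.516
vertex -0.158 -3.907 1.127
vertex -1.213 -4.452 -0.047
endloop
endfacet
facet normal -0.373 -0.667 0.645
outer loop
vertex -1.604 -5.152 0.63
vertex -1.827 -3.348 2.367
vertex -2.882 -3.893 1.193
endloop
endfacet
facet normal 0.680 -0.670 -0.299
outer loop
vertex -0.55 -4.607 1.804
vertex -1.604 -5.152 0.63
vertex -0.158 -3.907 1.127
endloop
endfacet
facet normal -0.373 -0.667 0.645
outer loop
vertex -0.55 -4.607 1.804
vertex -1.827 -3.348 2.367
vertex -1.604 -5.152 0.63
endloop
endfacet
facet normal -0.679 0.670 0.299
outer loop
vertex -2.882 -3.893 1.193
vertex -1.827 -3.348 2.367
vertex -2.49 -3.193 0.516
endloop
endfacet
facet normal 0.373 0.667 -0.645
outer loop
vertex -1.436 -2.648 1.69
vertex -0.158 -3.907 1.127
vertex -2.49 -3.193 0.516
endloop
endfacet
facet normal -0.680 0.669 0.300
outer loop
vertex -2.49 -3.193 0.516
vertex -1.827 -3.348 2.367
vertex -1.436 -2.648 1.69
endloop
endfacet
facet normal 0.631 0.327 0.703
outer loop
vertex -1.436 -2.648 1.69
vertex -0.55 -4.607 1.804
vertex -0.158 -3.907 1.127
endloop
endfacet
facet normal 0.632 0.327 0.703
outer loop
vertex -1.827 -3.348 2.367
vertex -0.55 -4.607 1.804
vertex -1.436 -2.648 1.69
endloop
endfacet

endsolid


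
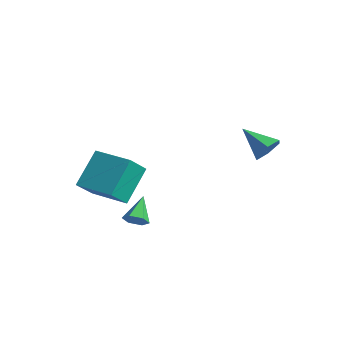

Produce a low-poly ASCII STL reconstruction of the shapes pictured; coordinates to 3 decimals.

solid 
facet normal 0.462 -0.695 -0.551
outer loop
vertex -0.453 -0.459 -2.987
vertex -0.836 -0.784 -2.898
vertex -0.853 -0.474 -3.303
endloop
endfacet
facet normal 0.228 0.915 -0.332
outer loop
vertex -0.453 -0.459 -2.987
vertex -0.853 -0.474 -3.303
vertex -1.384 0.044 -2.242
endloop
endfacet
facet normal 0.460 -0.696 -0.552
outer loop
vertex -0.853 -0.474 -3.303
vertex -0.836 -0.784 -2.898
vertex -1.236 -0.798 -3.214
endloop
endfacet
facet normal -0.603 0.555 -0.573
outer loop
vertex -0.853 -0.474 -3.303
vertex -1.236 -0.798 -3.214
vertex -1.384 0.044 -2.242
endloop
endfacet
facet normal 0.460 -0.695 -0.552
outer loop
vertex -1.236 -0.798 -3.214
vertex -0.836 -0.784 -2.898
vertex -1.22 -1.108 -2.81
endloop
endfacet
facet normal -0.992 -0.117 -0.050
outer loop
vertex -1.236 -0.798 -3.214
vertex -1.22 -1.108 -2.81
vertex -1.384 0.044 -2.242
endloop
endfacet
facet normal 0.460 -0.695 -0.553
outer loop
vertex -1.22 -1.108 -2.81
vertex -0.836 -0.784 -2.898
vertex -0.819 -1.094 -2.494
endloop
endfacet
facet normal -0.549 -0.431 0.716
outer loop
vertex -1.22 -1.108 -2.81
vertex -0.819 -1.094 -2.494
vertex -1.384 0.044 -2.242
endloop
endfacet
facet normal 0.462 -0.694 -0.552
outer loop
vertex -0.819 -1.094 -2.494
vertex -0.836 -0.784 -2.898
vertex -0.436 -0.769 -2.582
endloop
endfacet
facet normal 0.281 -0.072 0.957
outer loop
vertex -0.819 -1.094 -2.494
vertex -0.436 -0.769 -2.582
vertex -1.384 0.044 -2.242
endloop
endfacet
facet normal 0.462 -0.695 -0.551
outer loop
vertex -0.436 -0.769 -2.582
vertex -0.836 -0.784 -2.898
vertex -0.453 -0.459 -2.987
endloop
endfacet
facet normal 0.671 0.602 0.433
outer loop
vertex -0.436 -0.769 -2.582
vertex -0.453 -0.459 -2.987
vertex -1.384 0.044 -2.242
endloop
endfacet
facet normal -0.978 -0.191 -0.083
outer loop
vertex -3.909 -1.082 -2.411
vertex -4.248 0.139 -1.219
vertex -3.996 -0.259 -3.28
endloop
endfacet
facet normal 0.195 -0.702 -0.685
outer loop
vertex -2.352 0.061 -3.141
vertex -3.909 -1.082 -2.411
vertex -3.996 -0.259 -3.28
endloop
endfacet
facet normal -0.978 -0.190 -0.083
outer loop
vertex -3.996 -0.259 -3.28
vertex -4.248 0.139 -1.219
vertex -4.334 0.963 -2.088
endloop
endfacet
facet normal -0.072 0.686 -0.724
outer loop
vertex -4.334 0.963 -2.088
vertex -2.352 0.061 -3.141
vertex -3.996 -0.259 -3.28
endloop
endfacet
facet normal 0.072 -0.686 0.724
outer loop
vertex -3.909 -1.082 -2.411
vertex -2.604 0.459 -1.08
vertex -4.248 0.139 -1.219
endloop
endfacet
facet normal 0.194 -0.702 -0.685
outer loop
vertex -2.266 -0.763 -2.272
vertex -3.909 -1.082 -2.411
vertex -2.352 0.061 -3.141
endloop
endfacet
facet normal 0.072 -0.686 0.724
outer loop
vertex -2.266 -0.763 -2.272
vertex -2.604 0.459 -1.08
vertex -3.909 -1.082 -2.411
endloop
endfacet
facet normal -0.195 0.702 0.685
outer loop
vertex -4.248 0.139 -1.219
vertex -2.604 0.459 -1.08
vertex -4.334 0.963 -2.088
endloop
endfacet
facet normal -0.072 0.686 -0.724
outer loop
vertex -2.691 1.282 -1.949
vertex -2.352 0.061 -3.141
vertex -4.334 0.963 -2.088
endloop
endfacet
facet normal -0.194 0.702 0.685
outer loop
vertex -4.334 0.963 -2.088
vertex -2.604 0.459 -1.08
vertex -2.691 1.282 -1.949
endloop
endfacet
facet normal 0.978 0.190 0.083
outer loop
vertex -2.691 1.282 -1.949
vertex -2.266 -0.763 -2.272
vertex -2.352 0.061 -3.141
endloop
endfacet
facet normal 0.978 0.190 0.082
outer loop
vertex -2.604 0.459 -1.08
vertex -2.266 -0.763 -2.272
vertex -2.691 1.282 -1.949
endloop
endfacet
facet normal 0.852 0.145 -0.502
outer loop
vertex 1.786 3.166 0.6
vertex 1.461 3.497 0.144
vertex 1.71 3.809 0.657
endloop
endfacet
facet normal 0.139 -0.071 0.988
outer loop
vertex 1.786 3.166 0.6
vertex 1.71 3.809 0.657
vertex 0.319 3.303 0.816
endloop
endfacet
facet normal 0.853 0.145 -0.502
outer loop
vertex 1.71 3.809 0.657
vertex 1.461 3.497 0.144
vertex 1.386 4.14 0.202
endloop
endfacet
facet normal -0.188 0.726 0.662
outer loop
vertex 1.71 3.809 0.657
vertex 1.386 4.14 0.202
vertex 0.319 3.303 0.816
endloop
endfacet
facet normal 0.853 0.145 -0.501
outer loop
vertex 1.386 4.14 0.202
vertex 1.461 3.497 0.144
vertex 1.137 3.828 -0.312
endloop
endfacet
facet normal -0.658 0.742 -0.132
outer loop
vertex 1.386 4.14 0.202
vertex 1.137 3.828 -0.312
vertex 0.319 3.303 0.816
endloop
endfacet
facet normal 0.853 0.145 -0.501
outer loop
vertex 1.137 3.828 -0.312
vertex 1.461 3.497 0.144
vertex 1.213 3.185 -0.369
endloop
endfacet
facet normal -0.800 -0.041 -0.599
outer loop
vertex 1.137 3.828 -0.312
vertex 1.213 3.185 -0.369
vertex 0.319 3.303 0.816
endloop
endfacet
facet normal 0.853 0.145 -0.501
outer loop
vertex 1.213 3.185 -0.369
vertex 1.461 3.497 0.144
vertex 1.537 2.854 0.087
endloop
endfacet
facet normal -0.472 -0.838 -0.273
outer loop
vertex 1.213 3.185 -0.369
vertex 1.537 2.854 0.087
vertex 0.319 3.303 0.816
endloop
endfacet
facet normal 0.852 0.145 -0.502
outer loop
vertex 1.537 2.854 0.087
vertex 1.461 3.497 0.144
vertex 1.786 3.166 0.6
endloop
endfacet
facet normal -0.003 -0.854 0.521
outer loop
vertex 1.537 2.854 0.087
vertex 1.786 3.166 0.6
vertex 0.319 3.303 0.816
endloop
endfacet

endsolid


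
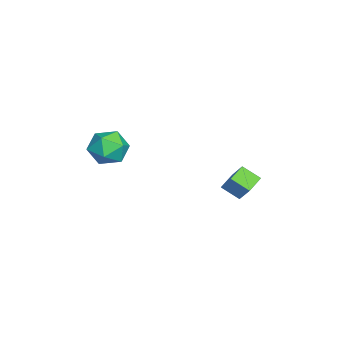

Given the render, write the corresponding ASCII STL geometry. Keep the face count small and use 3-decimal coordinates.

solid 
facet normal -0.194 -0.214 0.957
outer loop
vertex -0.725 -3.345 4.226
vertex -0.787 -4.263 4.008
vertex 0.046 -3.893 4.26
endloop
endfacet
facet normal 0.219 0.364 0.905
outer loop
vertex -0.725 -3.345 4.226
vertex 0.046 -3.893 4.26
vertex 0.1 -3.021 3.896
endloop
endfacet
facet normal -0.128 0.849 0.513
outer loop
vertex -0.725 -3.345 4.226
vertex 0.1 -3.021 3.896
vertex -0.699 -2.853 3.418
endloop
endfacet
facet normal -0.756 0.570 0.323
outer loop
vertex -0.725 -3.345 4.226
vertex -0.699 -2.853 3.418
vertex -1.248 -3.621 3.488
endloop
endfacet
facet normal -0.797 -0.088 0.598
outer loop
vertex -0.725 -3.345 4.226
vertex -1.248 -3.621 3.488
vertex -0.787 -4.263 4.008
endloop
endfacet
facet normal 0.813 0.181 0.553
outer loop
vertex 0.1 -3.021 3.896
vertex 0.046 -3.893 4.26
vertex 0.548 -3.739 3.472
endloop
endfacet
facet normal 0.143 -0.757 0.638
outer loop
vertex 0.046 -3.893 4.26
vertex -0.787 -4.263 4.008
vertex -0.001 -4.507 3.542
endloop
endfacet
facet normal -0.832 -0.552 0.056
outer loop
vertex -0.787 -4.263 4.008
vertex -1.248 -3.621 3.488
vertex -0.8 -4.339 3.064
endloop
endfacet
facet normal -0.766 0.512 -0.388
outer loop
vertex -1.248 -3.621 3.488
vertex -0.699 -2.853 3.418
vertex -0.746 -3.467 2.7
endloop
endfacet
facet normal 0.251 0.964 -0.081
outer loop
vertex -0.699 -2.853 3.418
vertex 0.1 -3.021 3.896
vertex 0.087 -3.097 2.952
endloop
endfacet
facet normal 0.756 -0.570 -0.323
outer loop
vertex 0.025 -4.015 2.734
vertex 0.548 -3.739 3.472
vertex -0.001 -4.507 3.542
endloop
endfacet
facet normal 0.128 -0.849 -0.513
outer loop
vertex 0.025 -4.015 2.734
vertex -0.001 -4.507 3.542
vertex -0.8 -4.339 3.064
endloop
endfacet
facet normal -0.219 -0.364 -0.905
outer loop
vertex 0.025 -4.015 2.734
vertex -0.8 -4.339 3.064
vertex -0.746 -3.467 2.7
endloop
endfacet
facet normal 0.194 0.214 -0.957
outer loop
vertex 0.025 -4.015 2.734
vertex -0.746 -3.467 2.7
vertex 0.087 -3.097 2.952
endloop
endfacet
facet normal 0.797 0.088 -0.598
outer loop
vertex 0.025 -4.015 2.734
vertex 0.087 -3.097 2.952
vertex 0.548 -3.739 3.472
endloop
endfacet
facet normal 0.766 -0.512 0.388
outer loop
vertex -0.001 -4.507 3.542
vertex 0.548 -3.739 3.472
vertex 0.046 -3.893 4.26
endloop
endfacet
facet normal -0.251 -0.964 0.081
outer loop
vertex -0.8 -4.339 3.064
vertex -0.001 -4.507 3.542
vertex -0.787 -4.263 4.008
endloop
endfacet
facet normal -0.813 -0.181 -0.553
outer loop
vertex -0.746 -3.467 2.7
vertex -0.8 -4.339 3.064
vertex -1.248 -3.621 3.488
endloop
endfacet
facet normal -0.143 0.757 -0.638
outer loop
vertex 0.087 -3.097 2.952
vertex -0.746 -3.467 2.7
vertex -0.699 -2.853 3.418
endloop
endfacet
facet normal 0.832 0.552 -0.056
outer loop
vertex 0.548 -3.739 3.472
vertex 0.087 -3.097 2.952
vertex 0.1 -3.021 3.896
endloop
endfacet
facet normal -0.822 0.461 0.334
outer loop
vertex -3.342 1.557 0.804
vertex -3.11 2.357 0.27
vertex -3.975 1.111 -0.14
endloop
endfacet
facet normal -0.234 -0.809 0.539
outer loop
vertex -3.21 0.683 -0.45
vertex -3.342 1.557 0.804
vertex -3.975 1.111 -0.14
endloop
endfacet
facet normal -0.822 0.461 0.333
outer loop
vertex -3.975 1.111 -0.14
vertex -3.11 2.357 0.27
vertex -3.742 1.912 -0.674
endloop
endfacet
facet normal -0.518 -0.365 -0.774
outer loop
vertex -3.742 1.912 -0.674
vertex -3.21 0.683 -0.45
vertex -3.975 1.111 -0.14
endloop
endfacet
facet normal 0.518 0.366 0.773
outer loop
vertex -3.342 1.557 0.804
vertex -2.345 1.929 -0.04
vertex -3.11 2.357 0.27
endloop
endfacet
facet normal -0.235 -0.809 0.539
outer loop
vertex -2.578 1.128 0.494
vertex -3.342 1.557 0.804
vertex -3.21 0.683 -0.45
endloop
endfacet
facet normal 0.519 0.365 0.773
outer loop
vertex -2.578 1.128 0.494
vertex -2.345 1.929 -0.04
vertex -3.342 1.557 0.804
endloop
endfacet
facet normal 0.235 0.809 -0.539
outer loop
vertex -3.11 2.357 0.27
vertex -2.345 1.929 -0.04
vertex -3.742 1.912 -0.674
endloop
endfacet
facet normal -0.519 -0.365 -0.773
outer loop
vertex -2.978 1.483 -0.984
vertex -3.21 0.683 -0.45
vertex -3.742 1.912 -0.674
endloop
endfacet
facet normal 0.235 0.808 -0.540
outer loop
vertex -3.742 1.912 -0.674
vertex -2.345 1.929 -0.04
vertex -2.978 1.483 -0.984
endloop
endfacet
facet normal 0.822 -0.461 -0.333
outer loop
vertex -2.978 1.483 -0.984
vertex -2.578 1.128 0.494
vertex -3.21 0.683 -0.45
endloop
endfacet
facet normal 0.822 -0.461 -0.333
outer loop
vertex -2.345 1.929 -0.04
vertex -2.578 1.128 0.494
vertex -2.978 1.483 -0.984
endloop
endfacet

endsolid


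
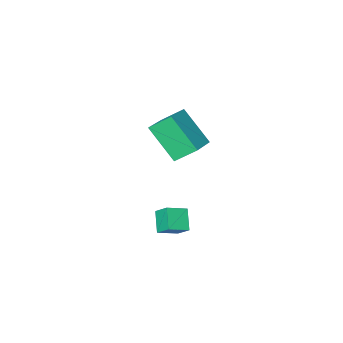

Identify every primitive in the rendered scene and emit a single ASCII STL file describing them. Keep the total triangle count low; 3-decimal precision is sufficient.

solid 
facet normal -0.789 -0.555 -0.263
outer loop
vertex -3.716 -4.836 -1.55
vertex -4.413 -4.193 -0.815
vertex -4.114 -3.564 -3.041
endloop
endfacet
facet normal 0.581 -0.536 -0.612
outer loop
vertex -2.867 -2.687 -2.625
vertex -3.716 -4.836 -1.55
vertex -4.114 -3.564 -3.041
endloop
endfacet
facet normal -0.789 -0.555 -0.263
outer loop
vertex -4.114 -3.564 -3.041
vertex -4.413 -4.193 -0.815
vertex -4.811 -2.921 -2.305
endloop
endfacet
facet normal -0.199 0.637 -0.745
outer loop
vertex -4.811 -2.921 -2.305
vertex -2.867 -2.687 -2.625
vertex -4.114 -3.564 -3.041
endloop
endfacet
facet normal 0.199 -0.636 0.745
outer loop
vertex -3.716 -4.836 -1.55
vertex -3.166 -3.316 -0.399
vertex -4.413 -4.193 -0.815
endloop
endfacet
facet normal 0.581 -0.536 -0.613
outer loop
vertex -2.469 -3.959 -1.135
vertex -3.716 -4.836 -1.55
vertex -2.867 -2.687 -2.625
endloop
endfacet
facet normal 0.200 -0.636 0.745
outer loop
vertex -2.469 -3.959 -1.135
vertex -3.166 -3.316 -0.399
vertex -3.716 -4.836 -1.55
endloop
endfacet
facet normal -0.581 0.536 0.613
outer loop
vertex -4.413 -4.193 -0.815
vertex -3.166 -3.316 -0.399
vertex -4.811 -2.921 -2.305
endloop
endfacet
facet normal -0.199 0.636 -0.745
outer loop
vertex -3.564 -2.044 -1.89
vertex -2.867 -2.687 -2.625
vertex -4.811 -2.921 -2.305
endloop
endfacet
facet normal -0.581 0.536 0.612
outer loop
vertex -4.811 -2.921 -2.305
vertex -3.166 -3.316 -0.399
vertex -3.564 -2.044 -1.89
endloop
endfacet
facet normal 0.789 0.555 0.263
outer loop
vertex -3.564 -2.044 -1.89
vertex -2.469 -3.959 -1.135
vertex -2.867 -2.687 -2.625
endloop
endfacet
facet normal 0.789 0.555 0.263
outer loop
vertex -3.166 -3.316 -0.399
vertex -2.469 -3.959 -1.135
vertex -3.564 -2.044 -1.89
endloop
endfacet
facet normal -0.928 0.149 -0.341
outer loop
vertex -0.784 1.183 -2.503
vertex -0.418 1.826 -3.219
vertex -0.695 0.554 -3.021
endloop
endfacet
facet normal -0.355 -0.624 0.696
outer loop
vertex 0.178 0.414 -2.701
vertex -0.784 1.183 -2.503
vertex -0.695 0.554 -3.021
endloop
endfacet
facet normal -0.928 0.149 -0.341
outer loop
vertex -0.695 0.554 -3.021
vertex -0.418 1.826 -3.219
vertex -0.328 1.197 -3.738
endloop
endfacet
facet normal 0.109 -0.767 -0.632
outer loop
vertex -0.328 1.197 -3.738
vertex 0.178 0.414 -2.701
vertex -0.695 0.554 -3.021
endloop
endfacet
facet normal -0.109 0.767 0.633
outer loop
vertex -0.784 1.183 -2.503
vertex 0.455 1.686 -2.899
vertex -0.418 1.826 -3.219
endloop
endfacet
facet normal -0.356 -0.624 0.695
outer loop
vertex 0.088 1.043 -2.182
vertex -0.784 1.183 -2.503
vertex 0.178 0.414 -2.701
endloop
endfacet
facet normal -0.109 0.767 0.632
outer loop
vertex 0.088 1.043 -2.182
vertex 0.455 1.686 -2.899
vertex -0.784 1.183 -2.503
endloop
endfacet
facet normal 0.355 0.625 -0.695
outer loop
vertex -0.418 1.826 -3.219
vertex 0.455 1.686 -2.899
vertex -0.328 1.197 -3.738
endloop
endfacet
facet normal 0.110 -0.767 -0.632
outer loop
vertex 0.544 1.057 -3.417
vertex 0.178 0.414 -2.701
vertex -0.328 1.197 -3.738
endloop
endfacet
facet normal 0.356 0.624 -0.696
outer loop
vertex -0.328 1.197 -3.738
vertex 0.455 1.686 -2.899
vertex 0.544 1.057 -3.417
endloop
endfacet
facet normal 0.928 -0.149 0.341
outer loop
vertex 0.544 1.057 -3.417
vertex 0.088 1.043 -2.182
vertex 0.178 0.414 -2.701
endloop
endfacet
facet normal 0.928 -0.149 0.341
outer loop
vertex 0.455 1.686 -2.899
vertex 0.088 1.043 -2.182
vertex 0.544 1.057 -3.417
endloop
endfacet

endsolid


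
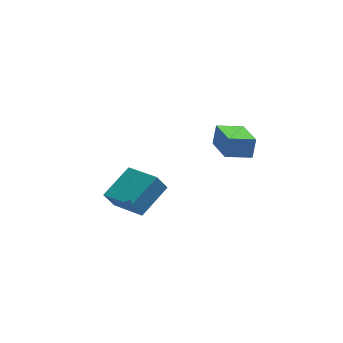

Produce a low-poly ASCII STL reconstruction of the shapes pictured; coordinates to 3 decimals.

solid 
facet normal -0.970 -0.080 0.230
outer loop
vertex 1.866 -2.227 2.897
vertex 1.615 -0.587 2.408
vertex 1.672 -2.531 1.975
endloop
endfacet
facet normal 0.145 -0.948 0.282
outer loop
vertex 2.865 -2.433 1.692
vertex 1.866 -2.227 2.897
vertex 1.672 -2.531 1.975
endloop
endfacet
facet normal -0.970 -0.080 0.230
outer loop
vertex 1.672 -2.531 1.975
vertex 1.615 -0.587 2.408
vertex 1.421 -0.891 1.486
endloop
endfacet
facet normal -0.196 -0.308 -0.931
outer loop
vertex 1.421 -0.891 1.486
vertex 2.865 -2.433 1.692
vertex 1.672 -2.531 1.975
endloop
endfacet
facet normal 0.196 0.308 0.931
outer loop
vertex 1.866 -2.227 2.897
vertex 2.808 -0.489 2.125
vertex 1.615 -0.587 2.408
endloop
endfacet
facet normal 0.145 -0.948 0.282
outer loop
vertex 3.059 -2.129 2.614
vertex 1.866 -2.227 2.897
vertex 2.865 -2.433 1.692
endloop
endfacet
facet normal 0.196 0.308 0.931
outer loop
vertex 3.059 -2.129 2.614
vertex 2.808 -0.489 2.125
vertex 1.866 -2.227 2.897
endloop
endfacet
facet normal -0.145 0.948 -0.282
outer loop
vertex 1.615 -0.587 2.408
vertex 2.808 -0.489 2.125
vertex 1.421 -0.891 1.486
endloop
endfacet
facet normal -0.196 -0.308 -0.931
outer loop
vertex 2.614 -0.793 1.203
vertex 2.865 -2.433 1.692
vertex 1.421 -0.891 1.486
endloop
endfacet
facet normal -0.145 0.948 -0.282
outer loop
vertex 1.421 -0.891 1.486
vertex 2.808 -0.489 2.125
vertex 2.614 -0.793 1.203
endloop
endfacet
facet normal 0.970 0.080 -0.230
outer loop
vertex 2.614 -0.793 1.203
vertex 3.059 -2.129 2.614
vertex 2.865 -2.433 1.692
endloop
endfacet
facet normal 0.970 0.080 -0.230
outer loop
vertex 2.808 -0.489 2.125
vertex 3.059 -2.129 2.614
vertex 2.614 -0.793 1.203
endloop
endfacet
facet normal -0.676 -0.613 -0.409
outer loop
vertex -2.038 -0.202 -3.023
vertex -3.119 1.369 -3.592
vertex -1.565 -0.174 -3.846
endloop
endfacet
facet normal 0.543 -0.789 0.285
outer loop
vertex -0.281 0.991 -3.068
vertex -2.038 -0.202 -3.023
vertex -1.565 -0.174 -3.846
endloop
endfacet
facet normal -0.676 -0.613 -0.410
outer loop
vertex -1.565 -0.174 -3.846
vertex -3.119 1.369 -3.592
vertex -2.645 1.397 -4.415
endloop
endfacet
facet normal 0.499 0.029 -0.866
outer loop
vertex -2.645 1.397 -4.415
vertex -0.281 0.991 -3.068
vertex -1.565 -0.174 -3.846
endloop
endfacet
facet normal -0.498 -0.029 0.866
outer loop
vertex -2.038 -0.202 -3.023
vertex -1.835 2.534 -2.814
vertex -3.119 1.369 -3.592
endloop
endfacet
facet normal 0.543 -0.789 0.286
outer loop
vertex -0.755 0.963 -2.245
vertex -2.038 -0.202 -3.023
vertex -0.281 0.991 -3.068
endloop
endfacet
facet normal -0.499 -0.029 0.866
outer loop
vertex -0.755 0.963 -2.245
vertex -1.835 2.534 -2.814
vertex -2.038 -0.202 -3.023
endloop
endfacet
facet normal -0.543 0.789 -0.286
outer loop
vertex -3.119 1.369 -3.592
vertex -1.835 2.534 -2.814
vertex -2.645 1.397 -4.415
endloop
endfacet
facet normal 0.499 0.029 -0.866
outer loop
vertex -1.362 2.562 -3.637
vertex -0.281 0.991 -3.068
vertex -2.645 1.397 -4.415
endloop
endfacet
facet normal -0.544 0.789 -0.286
outer loop
vertex -2.645 1.397 -4.415
vertex -1.835 2.534 -2.814
vertex -1.362 2.562 -3.637
endloop
endfacet
facet normal 0.675 0.613 0.410
outer loop
vertex -1.362 2.562 -3.637
vertex -0.755 0.963 -2.245
vertex -0.281 0.991 -3.068
endloop
endfacet
facet normal 0.676 0.613 0.409
outer loop
vertex -1.835 2.534 -2.814
vertex -0.755 0.963 -2.245
vertex -1.362 2.562 -3.637
endloop
endfacet

endsolid


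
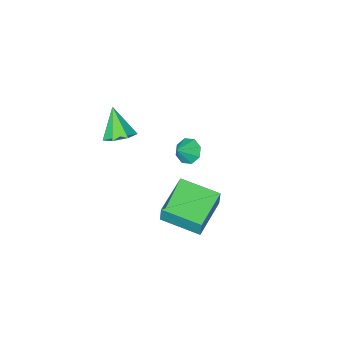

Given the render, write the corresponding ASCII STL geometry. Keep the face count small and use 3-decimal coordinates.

solid 
facet normal -0.745 -0.172 -0.644
outer loop
vertex -1.745 -2.097 -2.129
vertex -2.213 -1.706 -1.692
vertex -1.757 -1.539 -2.264
endloop
endfacet
facet normal 0.972 -0.035 -0.232
outer loop
vertex -1.745 -2.097 -2.129
vertex -1.757 -1.539 -2.264
vertex -1.467 -1.534 -1.048
endloop
endfacet
facet normal -0.745 -0.172 -0.644
outer loop
vertex -1.757 -1.539 -2.264
vertex -2.213 -1.706 -1.692
vertex -2.036 -1.079 -2.064
endloop
endfacet
facet normal 0.799 0.569 -0.193
outer loop
vertex -1.757 -1.539 -2.264
vertex -2.036 -1.079 -2.064
vertex -1.467 -1.534 -1.048
endloop
endfacet
facet normal -0.745 -0.172 -0.644
outer loop
vertex -2.036 -1.079 -2.064
vertex -2.213 -1.706 -1.692
vertex -2.419 -0.986 -1.646
endloop
endfacet
facet normal 0.407 0.897 0.174
outer loop
vertex -2.036 -1.079 -2.064
vertex -2.419 -0.986 -1.646
vertex -1.467 -1.534 -1.048
endloop
endfacet
facet normal -0.746 -0.172 -0.643
outer loop
vertex -2.419 -0.986 -1.646
vertex -2.213 -1.706 -1.692
vertex -2.68 -1.315 -1.255
endloop
endfacet
facet normal 0.025 0.757 0.653
outer loop
vertex -2.419 -0.986 -1.646
vertex -2.68 -1.315 -1.255
vertex -1.467 -1.534 -1.048
endloop
endfacet
facet normal -0.746 -0.172 -0.643
outer loop
vertex -2.68 -1.315 -1.255
vertex -2.213 -1.706 -1.692
vertex -2.668 -1.873 -1.12
endloop
endfacet
facet normal -0.123 0.231 0.965
outer loop
vertex -2.68 -1.315 -1.255
vertex -2.668 -1.873 -1.12
vertex -1.467 -1.534 -1.048
endloop
endfacet
facet normal -0.746 -0.172 -0.644
outer loop
vertex -2.668 -1.873 -1.12
vertex -2.213 -1.706 -1.692
vertex -2.389 -2.333 -1.32
endloop
endfacet
facet normal 0.050 -0.373 0.927
outer loop
vertex -2.668 -1.873 -1.12
vertex -2.389 -2.333 -1.32
vertex -1.467 -1.534 -1.048
endloop
endfacet
facet normal -0.746 -0.172 -0.643
outer loop
vertex -2.389 -2.333 -1.32
vertex -2.213 -1.706 -1.692
vertex -2.007 -2.426 -1.738
endloop
endfacet
facet normal 0.442 -0.701 0.560
outer loop
vertex -2.389 -2.333 -1.32
vertex -2.007 -2.426 -1.738
vertex -1.467 -1.534 -1.048
endloop
endfacet
facet normal -0.745 -0.172 -0.644
outer loop
vertex -2.007 -2.426 -1.738
vertex -2.213 -1.706 -1.692
vertex -1.745 -2.097 -2.129
endloop
endfacet
facet normal 0.824 -0.561 0.080
outer loop
vertex -2.007 -2.426 -1.738
vertex -1.745 -2.097 -2.129
vertex -1.467 -1.534 -1.048
endloop
endfacet
facet normal 0.099 0.576 -0.811
outer loop
vertex 1.262 -3.582 -0.314
vertex 0.856 -2.932 0.098
vertex 1.707 -3.111 0.075
endloop
endfacet
facet normal 0.690 -0.720 0.082
outer loop
vertex 1.262 -3.582 -0.314
vertex 1.707 -3.111 0.075
vertex 0.684 -3.928 1.502
endloop
endfacet
facet normal 0.099 0.576 -0.812
outer loop
vertex 1.707 -3.111 0.075
vertex 0.856 -2.932 0.098
vertex 1.511 -2.505 0.481
endloop
endfacet
facet normal 0.834 -0.095 0.544
outer loop
vertex 1.707 -3.111 0.075
vertex 1.511 -2.505 0.481
vertex 0.684 -3.928 1.502
endloop
endfacet
facet normal 0.099 0.576 -0.811
outer loop
vertex 1.511 -2.505 0.481
vertex 0.856 -2.932 0.098
vertex 0.821 -2.221 0.599
endloop
endfacet
facet normal 0.319 0.423 0.848
outer loop
vertex 1.511 -2.505 0.481
vertex 0.821 -2.221 0.599
vertex 0.684 -3.928 1.502
endloop
endfacet
facet normal 0.099 0.576 -0.811
outer loop
vertex 0.821 -2.221 0.599
vertex 0.856 -2.932 0.098
vertex 0.158 -2.472 0.34
endloop
endfacet
facet normal -0.467 0.443 0.766
outer loop
vertex 0.821 -2.221 0.599
vertex 0.158 -2.472 0.34
vertex 0.684 -3.928 1.502
endloop
endfacet
facet normal 0.099 0.576 -0.811
outer loop
vertex 0.158 -2.472 0.34
vertex 0.856 -2.932 0.098
vertex 0.02 -3.069 -0.101
endloop
endfacet
facet normal -0.932 -0.050 0.359
outer loop
vertex 0.158 -2.472 0.34
vertex 0.02 -3.069 -0.101
vertex 0.684 -3.928 1.502
endloop
endfacet
facet normal 0.099 0.576 -0.811
outer loop
vertex 0.02 -3.069 -0.101
vertex 0.856 -2.932 0.098
vertex 0.511 -3.563 -0.392
endloop
endfacet
facet normal -0.727 -0.684 -0.065
outer loop
vertex 0.02 -3.069 -0.101
vertex 0.511 -3.563 -0.392
vertex 0.684 -3.928 1.502
endloop
endfacet
facet normal 0.099 0.576 -0.811
outer loop
vertex 0.511 -3.563 -0.392
vertex 0.856 -2.932 0.098
vertex 1.262 -3.582 -0.314
endloop
endfacet
facet normal -0.005 -0.982 -0.189
outer loop
vertex 0.511 -3.563 -0.392
vertex 1.262 -3.582 -0.314
vertex 0.684 -3.928 1.502
endloop
endfacet
facet normal -0.566 0.813 -0.134
outer loop
vertex -1.184 2.844 -0.216
vertex 0.539 3.978 -0.609
vertex -1.273 2.602 -1.306
endloop
endfacet
facet normal -0.821 -0.540 0.187
outer loop
vertex -0.119 0.942 -1.031
vertex -1.184 2.844 -0.216
vertex -1.273 2.602 -1.306
endloop
endfacet
facet normal -0.566 0.813 -0.135
outer loop
vertex -1.273 2.602 -1.306
vertex 0.539 3.978 -0.609
vertex 0.45 3.735 -1.699
endloop
endfacet
facet normal -0.080 -0.217 -0.973
outer loop
vertex 0.45 3.735 -1.699
vertex -0.119 0.942 -1.031
vertex -1.273 2.602 -1.306
endloop
endfacet
facet normal 0.079 0.216 0.973
outer loop
vertex -1.184 2.844 -0.216
vertex 1.693 2.318 -0.334
vertex 0.539 3.978 -0.609
endloop
endfacet
facet normal -0.821 -0.540 0.187
outer loop
vertex -0.03 1.185 0.059
vertex -1.184 2.844 -0.216
vertex -0.119 0.942 -1.031
endloop
endfacet
facet normal 0.080 0.217 0.973
outer loop
vertex -0.03 1.185 0.059
vertex 1.693 2.318 -0.334
vertex -1.184 2.844 -0.216
endloop
endfacet
facet normal 0.821 0.540 -0.187
outer loop
vertex 0.539 3.978 -0.609
vertex 1.693 2.318 -0.334
vertex 0.45 3.735 -1.699
endloop
endfacet
facet normal -0.079 -0.217 -0.973
outer loop
vertex 1.604 2.076 -1.424
vertex -0.119 0.942 -1.031
vertex 0.45 3.735 -1.699
endloop
endfacet
facet normal 0.821 0.540 -0.187
outer loop
vertex 0.45 3.735 -1.699
vertex 1.693 2.318 -0.334
vertex 1.604 2.076 -1.424
endloop
endfacet
facet normal 0.566 -0.813 0.135
outer loop
vertex 1.604 2.076 -1.424
vertex -0.03 1.185 0.059
vertex -0.119 0.942 -1.031
endloop
endfacet
facet normal 0.566 -0.814 0.134
outer loop
vertex 1.693 2.318 -0.334
vertex -0.03 1.185 0.059
vertex 1.604 2.076 -1.424
endloop
endfacet

endsolid


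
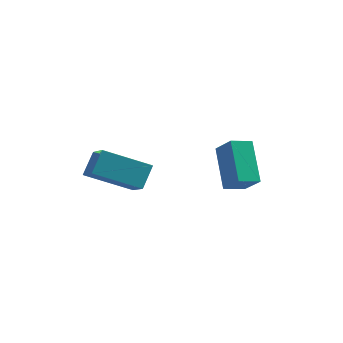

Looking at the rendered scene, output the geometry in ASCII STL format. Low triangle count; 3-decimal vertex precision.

solid 
facet normal -0.868 -0.258 0.424
outer loop
vertex -1.224 -1.636 0.148
vertex -1.032 -0.895 0.992
vertex -1.869 -0.651 -0.571
endloop
endfacet
facet normal -0.168 -0.651 -0.741
outer loop
vertex -0.108 -0.125 -1.432
vertex -1.224 -1.636 0.148
vertex -1.869 -0.651 -0.571
endloop
endfacet
facet normal -0.868 -0.259 0.424
outer loop
vertex -1.869 -0.651 -0.571
vertex -1.032 -0.895 0.992
vertex -1.678 0.091 0.273
endloop
endfacet
facet normal -0.468 0.714 -0.521
outer loop
vertex -1.678 0.091 0.273
vertex -0.108 -0.125 -1.432
vertex -1.869 -0.651 -0.571
endloop
endfacet
facet normal 0.468 -0.714 0.521
outer loop
vertex -1.224 -1.636 0.148
vertex 0.729 -0.369 0.131
vertex -1.032 -0.895 0.992
endloop
endfacet
facet normal -0.168 -0.650 -0.741
outer loop
vertex 0.538 -1.111 -0.713
vertex -1.224 -1.636 0.148
vertex -0.108 -0.125 -1.432
endloop
endfacet
facet normal 0.468 -0.714 0.522
outer loop
vertex 0.538 -1.111 -0.713
vertex 0.729 -0.369 0.131
vertex -1.224 -1.636 0.148
endloop
endfacet
facet normal 0.168 0.650 0.741
outer loop
vertex -1.032 -0.895 0.992
vertex 0.729 -0.369 0.131
vertex -1.678 0.091 0.273
endloop
endfacet
facet normal -0.467 0.714 -0.521
outer loop
vertex 0.084 0.616 -0.588
vertex -0.108 -0.125 -1.432
vertex -1.678 0.091 0.273
endloop
endfacet
facet normal 0.168 0.651 0.741
outer loop
vertex -1.678 0.091 0.273
vertex 0.729 -0.369 0.131
vertex 0.084 0.616 -0.588
endloop
endfacet
facet normal 0.868 0.259 -0.425
outer loop
vertex 0.084 0.616 -0.588
vertex 0.538 -1.111 -0.713
vertex -0.108 -0.125 -1.432
endloop
endfacet
facet normal 0.868 0.259 -0.424
outer loop
vertex 0.729 -0.369 0.131
vertex 0.538 -1.111 -0.713
vertex 0.084 0.616 -0.588
endloop
endfacet
facet normal -0.756 -0.608 0.243
outer loop
vertex 2.788 3.537 -0.354
vertex 2.072 4.096 -1.184
vertex 3.402 2.201 -1.783
endloop
endfacet
facet normal 0.582 -0.454 0.675
outer loop
vertex 4.128 2.784 -2.016
vertex 2.788 3.537 -0.354
vertex 3.402 2.201 -1.783
endloop
endfacet
facet normal -0.756 -0.608 0.243
outer loop
vertex 3.402 2.201 -1.783
vertex 2.072 4.096 -1.184
vertex 2.686 2.76 -2.612
endloop
endfacet
facet normal 0.299 -0.651 -0.697
outer loop
vertex 2.686 2.76 -2.612
vertex 4.128 2.784 -2.016
vertex 3.402 2.201 -1.783
endloop
endfacet
facet normal -0.299 0.651 0.697
outer loop
vertex 2.788 3.537 -0.354
vertex 2.798 4.679 -1.417
vertex 2.072 4.096 -1.184
endloop
endfacet
facet normal 0.582 -0.454 0.675
outer loop
vertex 3.514 4.12 -0.588
vertex 2.788 3.537 -0.354
vertex 4.128 2.784 -2.016
endloop
endfacet
facet normal -0.299 0.652 0.697
outer loop
vertex 3.514 4.12 -0.588
vertex 2.798 4.679 -1.417
vertex 2.788 3.537 -0.354
endloop
endfacet
facet normal -0.581 0.454 -0.675
outer loop
vertex 2.072 4.096 -1.184
vertex 2.798 4.679 -1.417
vertex 2.686 2.76 -2.612
endloop
endfacet
facet normal 0.299 -0.652 -0.697
outer loop
vertex 3.412 3.343 -2.846
vertex 4.128 2.784 -2.016
vertex 2.686 2.76 -2.612
endloop
endfacet
facet normal -0.582 0.454 -0.675
outer loop
vertex 2.686 2.76 -2.612
vertex 2.798 4.679 -1.417
vertex 3.412 3.343 -2.846
endloop
endfacet
facet normal 0.756 0.607 -0.243
outer loop
vertex 3.412 3.343 -2.846
vertex 3.514 4.12 -0.588
vertex 4.128 2.784 -2.016
endloop
endfacet
facet normal 0.756 0.608 -0.243
outer loop
vertex 2.798 4.679 -1.417
vertex 3.514 4.12 -0.588
vertex 3.412 3.343 -2.846
endloop
endfacet

endsolid


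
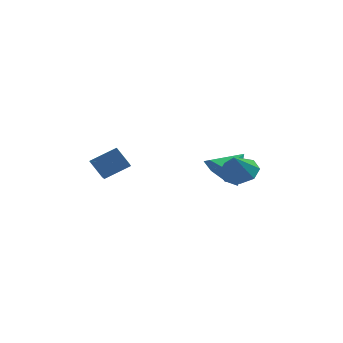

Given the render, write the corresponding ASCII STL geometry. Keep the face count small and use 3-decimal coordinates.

solid 
facet normal -0.645 -0.532 -0.549
outer loop
vertex 2.699 0.183 -3.311
vertex 2.078 0.842 -3.22
vertex 2.71 0.743 -3.867
endloop
endfacet
facet normal 0.990 -0.109 -0.090
outer loop
vertex 2.699 0.183 -3.311
vertex 2.71 0.743 -3.867
vertex 2.922 1.538 -2.5
endloop
endfacet
facet normal -0.645 -0.532 -0.549
outer loop
vertex 2.71 0.743 -3.867
vertex 2.078 0.842 -3.22
vertex 2.245 1.378 -3.936
endloop
endfacet
facet normal 0.756 0.508 -0.413
outer loop
vertex 2.71 0.743 -3.867
vertex 2.245 1.378 -3.936
vertex 2.922 1.538 -2.5
endloop
endfacet
facet normal -0.645 -0.532 -0.549
outer loop
vertex 2.245 1.378 -3.936
vertex 2.078 0.842 -3.22
vertex 1.654 1.609 -3.465
endloop
endfacet
facet normal 0.210 0.956 -0.205
outer loop
vertex 2.245 1.378 -3.936
vertex 1.654 1.609 -3.465
vertex 2.922 1.538 -2.5
endloop
endfacet
facet normal -0.645 -0.532 -0.549
outer loop
vertex 1.654 1.609 -3.465
vertex 2.078 0.842 -3.22
vertex 1.382 1.262 -2.81
endloop
endfacet
facet normal -0.236 0.896 0.376
outer loop
vertex 1.654 1.609 -3.465
vertex 1.382 1.262 -2.81
vertex 2.922 1.538 -2.5
endloop
endfacet
facet normal -0.645 -0.532 -0.549
outer loop
vertex 1.382 1.262 -2.81
vertex 2.078 0.842 -3.22
vertex 1.634 0.599 -2.463
endloop
endfacet
facet normal -0.247 0.374 0.894
outer loop
vertex 1.382 1.262 -2.81
vertex 1.634 0.599 -2.463
vertex 2.922 1.538 -2.5
endloop
endfacet
facet normal -0.645 -0.531 -0.549
outer loop
vertex 1.634 0.599 -2.463
vertex 2.078 0.842 -3.22
vertex 2.22 0.118 -2.686
endloop
endfacet
facet normal 0.186 -0.218 0.958
outer loop
vertex 1.634 0.599 -2.463
vertex 2.22 0.118 -2.686
vertex 2.922 1.538 -2.5
endloop
endfacet
facet normal -0.645 -0.532 -0.549
outer loop
vertex 2.22 0.118 -2.686
vertex 2.078 0.842 -3.22
vertex 2.699 0.183 -3.311
endloop
endfacet
facet normal 0.737 -0.432 0.520
outer loop
vertex 2.22 0.118 -2.686
vertex 2.699 0.183 -3.311
vertex 2.922 1.538 -2.5
endloop
endfacet
facet normal -0.552 0.348 0.758
outer loop
vertex -2.623 -2.499 -1.282
vertex -1.657 -2.175 -0.727
vertex -2.709 -0.799 -2.126
endloop
endfacet
facet normal -0.832 -0.280 -0.478
outer loop
vertex -2.223 -1.105 -2.793
vertex -2.623 -2.499 -1.282
vertex -2.709 -0.799 -2.126
endloop
endfacet
facet normal -0.552 0.348 0.758
outer loop
vertex -2.709 -0.799 -2.126
vertex -1.657 -2.175 -0.727
vertex -1.743 -0.475 -1.571
endloop
endfacet
facet normal -0.045 0.895 -0.444
outer loop
vertex -1.743 -0.475 -1.571
vertex -2.223 -1.105 -2.793
vertex -2.709 -0.799 -2.126
endloop
endfacet
facet normal 0.045 -0.895 0.444
outer loop
vertex -2.623 -2.499 -1.282
vertex -1.171 -2.481 -1.394
vertex -1.657 -2.175 -0.727
endloop
endfacet
facet normal -0.832 -0.280 -0.478
outer loop
vertex -2.137 -2.805 -1.949
vertex -2.623 -2.499 -1.282
vertex -2.223 -1.105 -2.793
endloop
endfacet
facet normal 0.045 -0.895 0.444
outer loop
vertex -2.137 -2.805 -1.949
vertex -1.171 -2.481 -1.394
vertex -2.623 -2.499 -1.282
endloop
endfacet
facet normal 0.832 0.280 0.478
outer loop
vertex -1.657 -2.175 -0.727
vertex -1.171 -2.481 -1.394
vertex -1.743 -0.475 -1.571
endloop
endfacet
facet normal -0.045 0.895 -0.444
outer loop
vertex -1.257 -0.781 -2.238
vertex -2.223 -1.105 -2.793
vertex -1.743 -0.475 -1.571
endloop
endfacet
facet normal 0.832 0.280 0.478
outer loop
vertex -1.743 -0.475 -1.571
vertex -1.171 -2.481 -1.394
vertex -1.257 -0.781 -2.238
endloop
endfacet
facet normal 0.552 -0.348 -0.758
outer loop
vertex -1.257 -0.781 -2.238
vertex -2.137 -2.805 -1.949
vertex -2.223 -1.105 -2.793
endloop
endfacet
facet normal 0.552 -0.348 -0.758
outer loop
vertex -1.171 -2.481 -1.394
vertex -2.137 -2.805 -1.949
vertex -1.257 -0.781 -2.238
endloop
endfacet
facet normal 0.192 0.483 -0.854
outer loop
vertex 3.308 -1.251 -1.641
vertex 2.79 -1.689 -2.005
vertex 2.767 -1.017 -1.63
endloop
endfacet
facet normal 0.180 0.372 0.911
outer loop
vertex 3.308 -1.251 -1.641
vertex 2.767 -1.017 -1.63
vertex 2.59 -2.191 -1.115
endloop
endfacet
facet normal 0.192 0.483 -0.854
outer loop
vertex 2.767 -1.017 -1.63
vertex 2.79 -1.689 -2.005
vertex 2.239 -1.177 -1.839
endloop
endfacet
facet normal -0.441 0.415 0.796
outer loop
vertex 2.767 -1.017 -1.63
vertex 2.239 -1.177 -1.839
vertex 2.59 -2.191 -1.115
endloop
endfacet
facet normal 0.192 0.483 -0.854
outer loop
vertex 2.239 -1.177 -1.839
vertex 2.79 -1.689 -2.005
vertex 2.035 -1.637 -2.145
endloop
endfacet
facet normal -0.867 0.054 0.496
outer loop
vertex 2.239 -1.177 -1.839
vertex 2.035 -1.637 -2.145
vertex 2.59 -2.191 -1.115
endloop
endfacet
facet normal 0.192 0.481 -0.855
outer loop
vertex 2.035 -1.637 -2.145
vertex 2.79 -1.689 -2.005
vertex 2.272 -2.128 -2.368
endloop
endfacet
facet normal -0.848 -0.495 0.190
outer loop
vertex 2.035 -1.637 -2.145
vertex 2.272 -2.128 -2.368
vertex 2.59 -2.191 -1.115
endloop
endfacet
facet normal 0.191 0.482 -0.855
outer loop
vertex 2.272 -2.128 -2.368
vertex 2.79 -1.689 -2.005
vertex 2.813 -2.362 -2.379
endloop
endfacet
facet normal -0.395 -0.917 0.054
outer loop
vertex 2.272 -2.128 -2.368
vertex 2.813 -2.362 -2.379
vertex 2.59 -2.191 -1.115
endloop
endfacet
facet normal 0.193 0.482 -0.855
outer loop
vertex 2.813 -2.362 -2.379
vertex 2.79 -1.689 -2.005
vertex 3.34 -2.202 -2.17
endloop
endfacet
facet normal 0.224 -0.960 0.169
outer loop
vertex 2.813 -2.362 -2.379
vertex 3.34 -2.202 -2.17
vertex 2.59 -2.191 -1.115
endloop
endfacet
facet normal 0.193 0.482 -0.855
outer loop
vertex 3.34 -2.202 -2.17
vertex 2.79 -1.689 -2.005
vertex 3.545 -1.741 -1.864
endloop
endfacet
facet normal 0.649 -0.599 0.468
outer loop
vertex 3.34 -2.202 -2.17
vertex 3.545 -1.741 -1.864
vertex 2.59 -2.191 -1.115
endloop
endfacet
facet normal 0.193 0.482 -0.855
outer loop
vertex 3.545 -1.741 -1.864
vertex 2.79 -1.689 -2.005
vertex 3.308 -1.251 -1.641
endloop
endfacet
facet normal 0.630 -0.048 0.775
outer loop
vertex 3.545 -1.741 -1.864
vertex 3.308 -1.251 -1.641
vertex 2.59 -2.191 -1.115
endloop
endfacet

endsolid
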